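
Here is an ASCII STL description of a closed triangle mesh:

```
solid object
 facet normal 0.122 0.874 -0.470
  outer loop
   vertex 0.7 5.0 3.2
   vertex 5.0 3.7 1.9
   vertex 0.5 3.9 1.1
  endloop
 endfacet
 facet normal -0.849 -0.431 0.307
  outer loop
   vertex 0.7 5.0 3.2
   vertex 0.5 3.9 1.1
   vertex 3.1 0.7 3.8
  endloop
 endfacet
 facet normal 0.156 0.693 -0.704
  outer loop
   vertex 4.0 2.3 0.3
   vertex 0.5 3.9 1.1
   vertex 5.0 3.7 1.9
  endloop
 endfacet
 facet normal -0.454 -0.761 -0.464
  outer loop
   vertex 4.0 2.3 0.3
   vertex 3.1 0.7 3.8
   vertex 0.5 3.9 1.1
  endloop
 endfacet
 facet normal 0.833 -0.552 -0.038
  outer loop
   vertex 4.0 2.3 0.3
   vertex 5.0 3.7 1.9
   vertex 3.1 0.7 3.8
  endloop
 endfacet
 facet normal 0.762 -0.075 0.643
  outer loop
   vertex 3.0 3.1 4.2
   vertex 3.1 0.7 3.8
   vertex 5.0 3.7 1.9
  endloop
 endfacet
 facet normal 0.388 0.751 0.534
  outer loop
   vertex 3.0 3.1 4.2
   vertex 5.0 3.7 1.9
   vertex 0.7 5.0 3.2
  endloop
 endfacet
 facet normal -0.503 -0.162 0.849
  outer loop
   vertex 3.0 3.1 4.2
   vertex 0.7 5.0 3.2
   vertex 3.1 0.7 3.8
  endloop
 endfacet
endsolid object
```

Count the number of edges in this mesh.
12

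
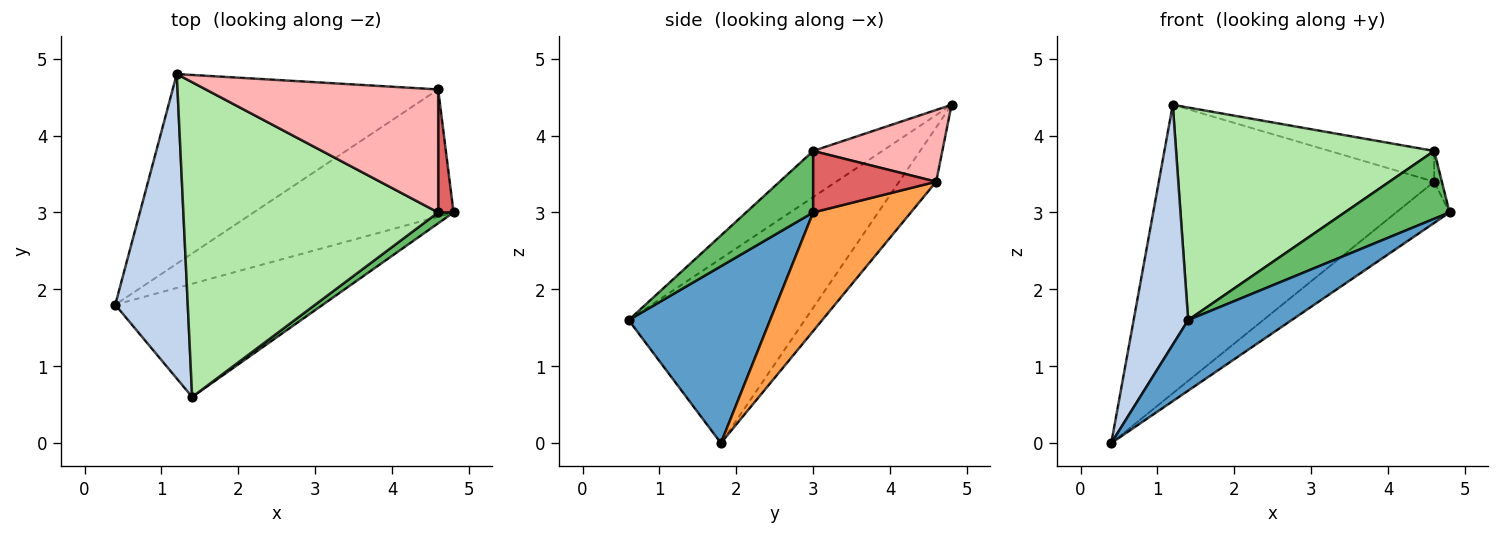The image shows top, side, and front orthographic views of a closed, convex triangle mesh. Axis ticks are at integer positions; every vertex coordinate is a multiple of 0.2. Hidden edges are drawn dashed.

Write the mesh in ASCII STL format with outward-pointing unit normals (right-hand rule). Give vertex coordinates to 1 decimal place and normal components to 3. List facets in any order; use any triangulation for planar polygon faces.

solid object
 facet normal 0.586 -0.429 -0.688
  outer loop
   vertex 1.4 0.6 1.6
   vertex 0.4 1.8 0.0
   vertex 4.8 3.0 3.0
  endloop
 endfacet
 facet normal -0.894 -0.277 0.351
  outer loop
   vertex 1.4 0.6 1.6
   vertex 1.2 4.8 4.4
   vertex 0.4 1.8 0.0
  endloop
 endfacet
 facet normal 0.492 0.269 -0.828
  outer loop
   vertex 4.6 4.6 3.4
   vertex 4.8 3.0 3.0
   vertex 0.4 1.8 0.0
  endloop
 endfacet
 facet normal -0.112 0.830 -0.546
  outer loop
   vertex 4.6 4.6 3.4
   vertex 0.4 1.8 0.0
   vertex 1.2 4.8 4.4
  endloop
 endfacet
 facet normal 0.534 -0.835 0.134
  outer loop
   vertex 4.6 3.0 3.8
   vertex 1.4 0.6 1.6
   vertex 4.8 3.0 3.0
  endloop
 endfacet
 facet normal -0.148 -0.553 0.820
  outer loop
   vertex 4.6 3.0 3.8
   vertex 1.2 4.8 4.4
   vertex 1.4 0.6 1.6
  endloop
 endfacet
 facet normal 0.968 0.061 0.242
  outer loop
   vertex 4.6 3.0 3.8
   vertex 4.8 3.0 3.0
   vertex 4.6 4.6 3.4
  endloop
 endfacet
 facet normal 0.287 0.232 0.929
  outer loop
   vertex 4.6 3.0 3.8
   vertex 4.6 4.6 3.4
   vertex 1.2 4.8 4.4
  endloop
 endfacet
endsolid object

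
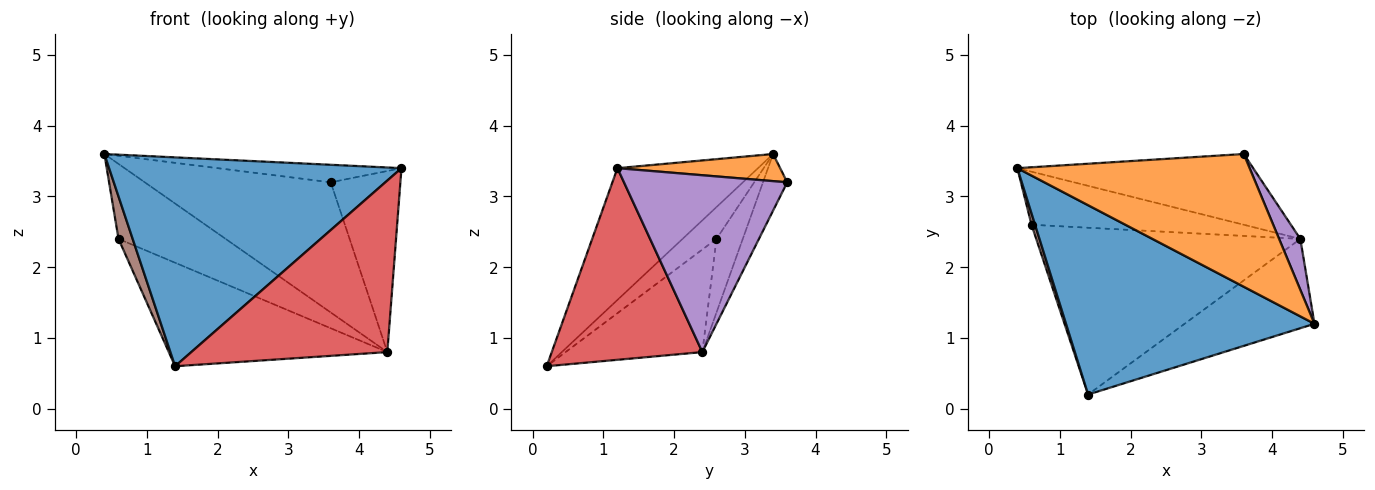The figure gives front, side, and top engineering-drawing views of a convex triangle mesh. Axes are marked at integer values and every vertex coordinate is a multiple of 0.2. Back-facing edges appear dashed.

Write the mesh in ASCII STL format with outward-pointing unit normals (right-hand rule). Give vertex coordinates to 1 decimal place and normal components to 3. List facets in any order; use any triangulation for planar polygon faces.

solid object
 facet normal -0.335 -0.698 0.633
  outer loop
   vertex 1.4 0.2 0.6
   vertex 4.6 1.2 3.4
   vertex 0.4 3.4 3.6
  endloop
 endfacet
 facet normal 0.115 0.130 0.985
  outer loop
   vertex 3.6 3.6 3.2
   vertex 0.4 3.4 3.6
   vertex 4.6 1.2 3.4
  endloop
 endfacet
 facet normal -0.114 0.873 -0.474
  outer loop
   vertex 4.4 2.4 0.8
   vertex 0.4 3.4 3.6
   vertex 3.6 3.6 3.2
  endloop
 endfacet
 facet normal 0.563 -0.733 -0.382
  outer loop
   vertex 4.4 2.4 0.8
   vertex 4.6 1.2 3.4
   vertex 1.4 0.2 0.6
  endloop
 endfacet
 facet normal 0.914 0.390 0.110
  outer loop
   vertex 4.4 2.4 0.8
   vertex 3.6 3.6 3.2
   vertex 4.6 1.2 3.4
  endloop
 endfacet
 facet normal -0.918 -0.383 0.102
  outer loop
   vertex 0.6 2.6 2.4
   vertex 1.4 0.2 0.6
   vertex 0.4 3.4 3.6
  endloop
 endfacet
 facet normal -0.196 0.800 -0.566
  outer loop
   vertex 0.6 2.6 2.4
   vertex 0.4 3.4 3.6
   vertex 4.4 2.4 0.8
  endloop
 endfacet
 facet normal -0.313 0.501 -0.807
  outer loop
   vertex 0.6 2.6 2.4
   vertex 4.4 2.4 0.8
   vertex 1.4 0.2 0.6
  endloop
 endfacet
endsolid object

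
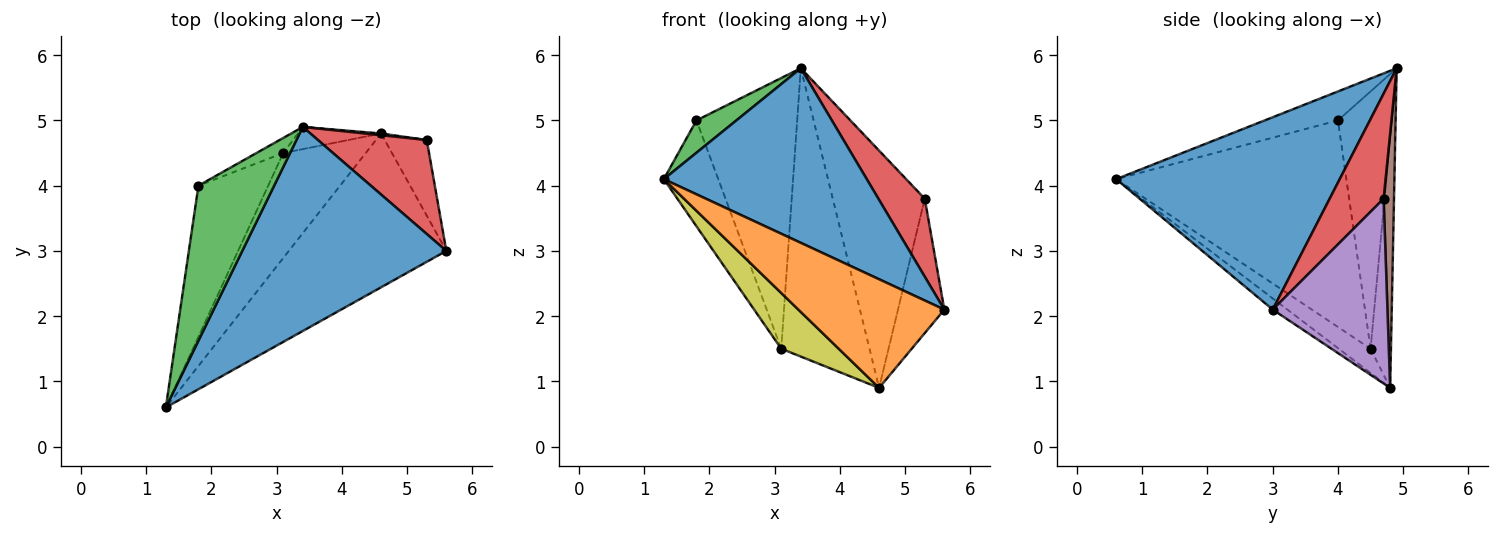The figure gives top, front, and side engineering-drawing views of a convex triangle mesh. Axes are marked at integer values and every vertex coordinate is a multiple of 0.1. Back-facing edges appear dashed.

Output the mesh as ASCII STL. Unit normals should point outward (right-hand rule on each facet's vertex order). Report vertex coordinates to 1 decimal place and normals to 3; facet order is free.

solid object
 facet normal 0.582 -0.529 0.618
  outer loop
   vertex 3.4 4.9 5.8
   vertex 1.3 0.6 4.1
   vertex 5.6 3.0 2.1
  endloop
 endfacet
 facet normal -0.058 -0.576 -0.816
  outer loop
   vertex 4.6 4.8 0.9
   vertex 5.6 3.0 2.1
   vertex 1.3 0.6 4.1
  endloop
 endfacet
 facet normal -0.351 -0.191 0.917
  outer loop
   vertex 1.8 4.0 5.0
   vertex 1.3 0.6 4.1
   vertex 3.4 4.9 5.8
  endloop
 endfacet
 facet normal 0.596 -0.513 0.618
  outer loop
   vertex 5.3 4.7 3.8
   vertex 3.4 4.9 5.8
   vertex 5.6 3.0 2.1
  endloop
 endfacet
 facet normal 0.907 0.366 -0.206
  outer loop
   vertex 5.3 4.7 3.8
   vertex 5.6 3.0 2.1
   vertex 4.6 4.8 0.9
  endloop
 endfacet
 facet normal 0.112 0.994 0.007
  outer loop
   vertex 5.3 4.7 3.8
   vertex 4.6 4.8 0.9
   vertex 3.4 4.9 5.8
  endloop
 endfacet
 facet normal -0.224 0.972 -0.075
  outer loop
   vertex 3.1 4.5 1.5
   vertex 3.4 4.9 5.8
   vertex 4.6 4.8 0.9
  endloop
 endfacet
 facet normal -0.471 0.881 -0.049
  outer loop
   vertex 3.1 4.5 1.5
   vertex 1.8 4.0 5.0
   vertex 3.4 4.9 5.8
  endloop
 endfacet
 facet normal -0.251 -0.454 -0.855
  outer loop
   vertex 3.1 4.5 1.5
   vertex 4.6 4.8 0.9
   vertex 1.3 0.6 4.1
  endloop
 endfacet
 facet normal -0.925 0.219 -0.312
  outer loop
   vertex 3.1 4.5 1.5
   vertex 1.3 0.6 4.1
   vertex 1.8 4.0 5.0
  endloop
 endfacet
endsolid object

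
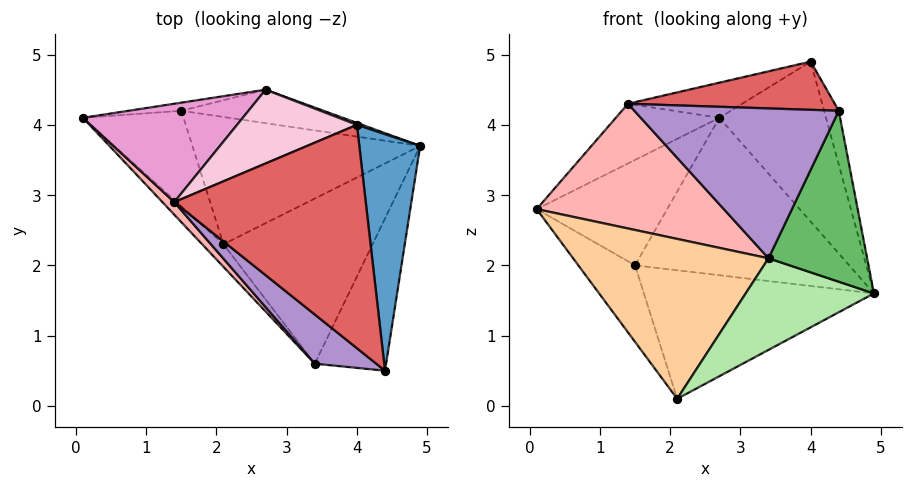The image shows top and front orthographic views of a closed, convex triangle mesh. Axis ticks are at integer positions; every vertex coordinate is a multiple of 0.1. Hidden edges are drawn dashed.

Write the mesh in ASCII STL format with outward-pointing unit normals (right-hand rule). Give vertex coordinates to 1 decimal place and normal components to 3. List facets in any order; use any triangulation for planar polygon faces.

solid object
 facet normal 0.964 0.059 0.258
  outer loop
   vertex 4.0 4.0 4.9
   vertex 4.4 0.5 4.2
   vertex 4.9 3.7 1.6
  endloop
 endfacet
 facet normal -0.440 0.561 -0.701
  outer loop
   vertex 1.5 4.2 2.0
   vertex 2.1 2.3 0.1
   vertex 0.1 4.1 2.8
  endloop
 endfacet
 facet normal 0.022 0.710 -0.704
  outer loop
   vertex 1.5 4.2 2.0
   vertex 4.9 3.7 1.6
   vertex 2.1 2.3 0.1
  endloop
 endfacet
 facet normal -0.734 -0.673 -0.095
  outer loop
   vertex 3.4 0.6 2.1
   vertex 0.1 4.1 2.8
   vertex 2.1 2.3 0.1
  endloop
 endfacet
 facet normal 0.797 -0.451 -0.401
  outer loop
   vertex 3.4 0.6 2.1
   vertex 4.9 3.7 1.6
   vertex 4.4 0.5 4.2
  endloop
 endfacet
 facet normal 0.579 -0.395 -0.713
  outer loop
   vertex 3.4 0.6 2.1
   vertex 2.1 2.3 0.1
   vertex 4.9 3.7 1.6
  endloop
 endfacet
 facet normal -0.135 -0.209 0.969
  outer loop
   vertex 1.4 2.9 4.3
   vertex 4.4 0.5 4.2
   vertex 4.0 4.0 4.9
  endloop
 endfacet
 facet normal -0.719 -0.692 0.070
  outer loop
   vertex 1.4 2.9 4.3
   vertex 0.1 4.1 2.8
   vertex 3.4 0.6 2.1
  endloop
 endfacet
 facet normal -0.600 -0.760 0.249
  outer loop
   vertex 1.4 2.9 4.3
   vertex 3.4 0.6 2.1
   vertex 4.4 0.5 4.2
  endloop
 endfacet
 facet normal 0.353 0.936 0.011
  outer loop
   vertex 2.7 4.5 4.1
   vertex 4.0 4.0 4.9
   vertex 4.9 3.7 1.6
  endloop
 endfacet
 facet normal 0.119 0.971 -0.206
  outer loop
   vertex 2.7 4.5 4.1
   vertex 4.9 3.7 1.6
   vertex 1.5 4.2 2.0
  endloop
 endfacet
 facet normal -0.114 0.991 -0.076
  outer loop
   vertex 2.7 4.5 4.1
   vertex 1.5 4.2 2.0
   vertex 0.1 4.1 2.8
  endloop
 endfacet
 facet normal -0.452 0.463 0.762
  outer loop
   vertex 2.7 4.5 4.1
   vertex 0.1 4.1 2.8
   vertex 1.4 2.9 4.3
  endloop
 endfacet
 facet normal -0.364 0.401 0.841
  outer loop
   vertex 2.7 4.5 4.1
   vertex 1.4 2.9 4.3
   vertex 4.0 4.0 4.9
  endloop
 endfacet
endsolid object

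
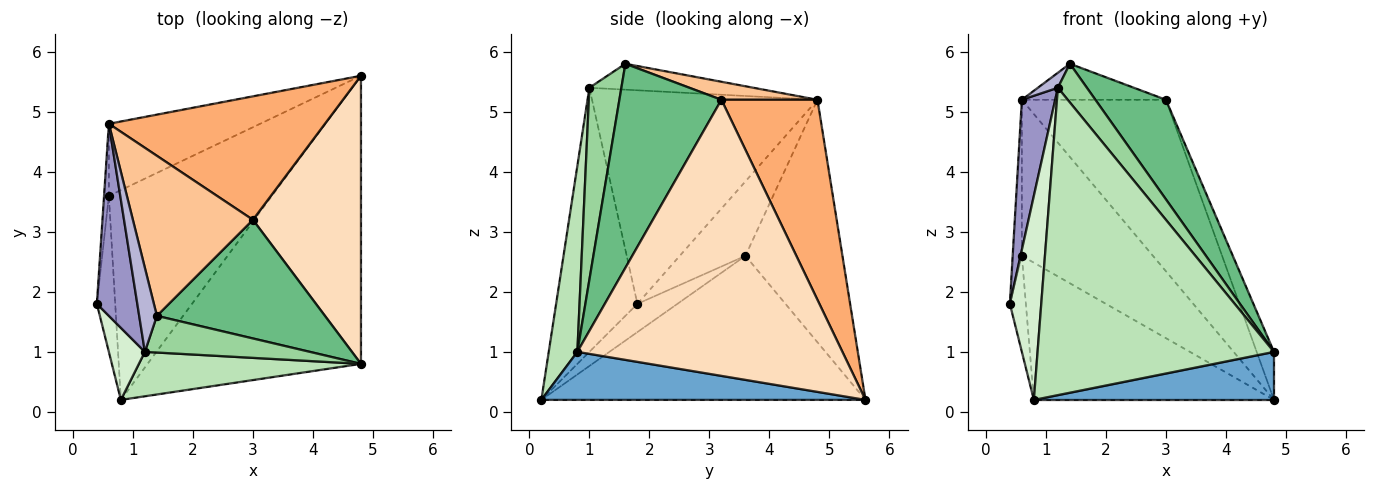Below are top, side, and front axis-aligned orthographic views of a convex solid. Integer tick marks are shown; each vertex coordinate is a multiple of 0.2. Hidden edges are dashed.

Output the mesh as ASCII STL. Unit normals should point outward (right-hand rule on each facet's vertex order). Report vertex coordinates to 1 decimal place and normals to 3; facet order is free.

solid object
 facet normal 0.217 -0.160 -0.963
  outer loop
   vertex 0.8 0.2 0.2
   vertex 4.8 5.6 0.2
   vertex 4.8 0.8 1.0
  endloop
 endfacet
 facet normal -0.988 0.138 -0.064
  outer loop
   vertex 0.6 3.6 2.6
   vertex 0.4 1.8 1.8
   vertex 0.6 4.8 5.2
  endloop
 endfacet
 facet normal -0.558 0.754 -0.348
  outer loop
   vertex 0.6 3.6 2.6
   vertex 0.6 4.8 5.2
   vertex 4.8 5.6 0.2
  endloop
 endfacet
 facet normal -0.795 0.318 -0.517
  outer loop
   vertex 0.6 3.6 2.6
   vertex 0.8 0.2 0.2
   vertex 0.4 1.8 1.8
  endloop
 endfacet
 facet normal -0.594 0.440 -0.673
  outer loop
   vertex 0.6 3.6 2.6
   vertex 4.8 5.6 0.2
   vertex 0.8 0.2 0.2
  endloop
 endfacet
 facet normal 0.476 0.714 0.514
  outer loop
   vertex 3.0 3.2 5.2
   vertex 4.8 5.6 0.2
   vertex 0.6 4.8 5.2
  endloop
 endfacet
 facet normal 0.145 0.217 0.965
  outer loop
   vertex 3.0 3.2 5.2
   vertex 0.6 4.8 5.2
   vertex 1.4 1.6 5.8
  endloop
 endfacet
 facet normal 0.930 0.061 0.364
  outer loop
   vertex 3.0 3.2 5.2
   vertex 4.8 0.8 1.0
   vertex 4.8 5.6 0.2
  endloop
 endfacet
 facet normal 0.681 -0.471 0.561
  outer loop
   vertex 3.0 3.2 5.2
   vertex 1.4 1.6 5.8
   vertex 4.8 0.8 1.0
  endloop
 endfacet
 facet normal 0.625 -0.566 0.537
  outer loop
   vertex 1.2 1.0 5.4
   vertex 4.8 0.8 1.0
   vertex 1.4 1.6 5.8
  endloop
 endfacet
 facet normal 0.119 -0.983 0.142
  outer loop
   vertex 1.2 1.0 5.4
   vertex 0.8 0.2 0.2
   vertex 4.8 0.8 1.0
  endloop
 endfacet
 facet normal -0.925 -0.358 0.126
  outer loop
   vertex 1.2 1.0 5.4
   vertex 0.4 1.8 1.8
   vertex 0.8 0.2 0.2
  endloop
 endfacet
 facet normal -0.972 -0.144 0.184
  outer loop
   vertex 1.2 1.0 5.4
   vertex 0.6 4.8 5.2
   vertex 0.4 1.8 1.8
  endloop
 endfacet
 facet normal -0.822 -0.100 0.561
  outer loop
   vertex 1.2 1.0 5.4
   vertex 1.4 1.6 5.8
   vertex 0.6 4.8 5.2
  endloop
 endfacet
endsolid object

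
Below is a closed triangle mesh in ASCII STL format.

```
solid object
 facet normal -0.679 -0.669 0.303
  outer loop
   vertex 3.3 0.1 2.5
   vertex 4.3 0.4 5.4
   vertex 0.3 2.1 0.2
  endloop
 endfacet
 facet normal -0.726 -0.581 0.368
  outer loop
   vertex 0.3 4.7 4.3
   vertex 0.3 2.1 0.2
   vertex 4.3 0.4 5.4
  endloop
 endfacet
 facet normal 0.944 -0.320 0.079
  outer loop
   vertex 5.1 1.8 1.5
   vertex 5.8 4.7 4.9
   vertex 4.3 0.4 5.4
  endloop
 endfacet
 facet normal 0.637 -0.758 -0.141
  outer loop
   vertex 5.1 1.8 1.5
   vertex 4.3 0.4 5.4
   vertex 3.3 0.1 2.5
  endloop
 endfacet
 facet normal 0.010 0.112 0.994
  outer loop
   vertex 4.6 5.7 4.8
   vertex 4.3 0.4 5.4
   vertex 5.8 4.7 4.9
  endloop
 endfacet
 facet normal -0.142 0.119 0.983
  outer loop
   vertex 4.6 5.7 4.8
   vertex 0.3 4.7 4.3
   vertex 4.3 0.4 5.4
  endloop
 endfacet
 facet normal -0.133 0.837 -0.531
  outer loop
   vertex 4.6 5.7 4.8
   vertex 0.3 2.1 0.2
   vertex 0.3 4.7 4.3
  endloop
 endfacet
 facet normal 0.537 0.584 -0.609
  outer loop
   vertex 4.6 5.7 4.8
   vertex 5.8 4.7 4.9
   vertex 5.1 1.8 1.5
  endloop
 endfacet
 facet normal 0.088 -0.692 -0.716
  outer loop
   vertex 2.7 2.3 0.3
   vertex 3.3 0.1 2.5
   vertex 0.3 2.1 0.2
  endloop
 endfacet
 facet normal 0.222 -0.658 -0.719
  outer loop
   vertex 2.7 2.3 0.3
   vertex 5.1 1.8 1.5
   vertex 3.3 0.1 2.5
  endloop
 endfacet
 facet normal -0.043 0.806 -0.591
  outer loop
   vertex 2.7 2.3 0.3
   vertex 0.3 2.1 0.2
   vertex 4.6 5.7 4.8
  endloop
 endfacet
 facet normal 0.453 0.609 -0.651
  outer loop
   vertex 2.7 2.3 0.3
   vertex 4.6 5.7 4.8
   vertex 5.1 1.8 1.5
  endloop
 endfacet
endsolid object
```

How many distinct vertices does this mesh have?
8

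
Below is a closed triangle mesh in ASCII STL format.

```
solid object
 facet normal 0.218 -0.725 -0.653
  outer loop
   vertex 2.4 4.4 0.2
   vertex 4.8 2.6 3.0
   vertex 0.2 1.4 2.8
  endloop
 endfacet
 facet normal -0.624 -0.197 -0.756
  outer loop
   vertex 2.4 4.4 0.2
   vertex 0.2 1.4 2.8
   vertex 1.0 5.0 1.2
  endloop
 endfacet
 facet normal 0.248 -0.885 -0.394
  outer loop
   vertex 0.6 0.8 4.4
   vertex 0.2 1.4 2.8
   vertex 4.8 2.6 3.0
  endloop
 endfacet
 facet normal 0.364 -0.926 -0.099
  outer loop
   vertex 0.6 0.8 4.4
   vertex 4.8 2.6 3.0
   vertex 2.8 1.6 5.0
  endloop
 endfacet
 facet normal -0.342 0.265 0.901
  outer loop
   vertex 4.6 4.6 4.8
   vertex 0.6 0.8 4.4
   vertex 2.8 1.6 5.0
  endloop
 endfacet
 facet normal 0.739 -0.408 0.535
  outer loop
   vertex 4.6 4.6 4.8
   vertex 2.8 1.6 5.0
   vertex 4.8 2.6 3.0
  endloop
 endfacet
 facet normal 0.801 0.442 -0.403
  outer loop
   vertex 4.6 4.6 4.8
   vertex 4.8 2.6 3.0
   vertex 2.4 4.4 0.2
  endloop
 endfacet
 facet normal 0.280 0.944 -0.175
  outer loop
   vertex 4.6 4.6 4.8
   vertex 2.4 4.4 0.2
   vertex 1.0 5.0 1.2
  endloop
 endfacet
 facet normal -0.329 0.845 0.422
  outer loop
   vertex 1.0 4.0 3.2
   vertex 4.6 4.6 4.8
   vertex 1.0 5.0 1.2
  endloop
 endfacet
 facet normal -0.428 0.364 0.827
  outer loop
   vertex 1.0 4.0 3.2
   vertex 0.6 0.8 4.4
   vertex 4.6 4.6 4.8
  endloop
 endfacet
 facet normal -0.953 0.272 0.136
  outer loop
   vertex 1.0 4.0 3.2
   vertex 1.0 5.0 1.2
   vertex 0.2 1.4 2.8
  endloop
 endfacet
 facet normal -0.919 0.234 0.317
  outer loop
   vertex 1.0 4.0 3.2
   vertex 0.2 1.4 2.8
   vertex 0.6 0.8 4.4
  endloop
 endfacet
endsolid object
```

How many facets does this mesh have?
12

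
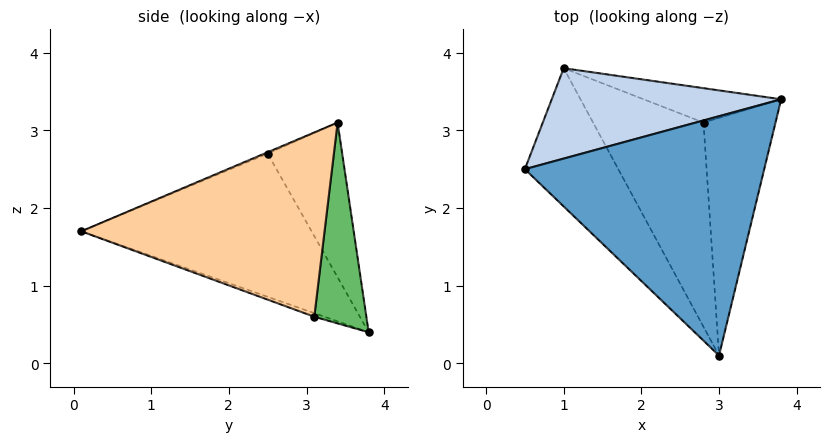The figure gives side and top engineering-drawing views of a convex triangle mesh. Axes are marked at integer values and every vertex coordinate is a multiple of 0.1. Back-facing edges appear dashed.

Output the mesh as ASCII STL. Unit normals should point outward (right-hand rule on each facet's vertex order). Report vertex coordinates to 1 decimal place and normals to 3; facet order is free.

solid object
 facet normal -0.005 -0.389 0.921
  outer loop
   vertex 3.0 0.1 1.7
   vertex 3.8 3.4 3.1
   vertex 0.5 2.5 2.7
  endloop
 endfacet
 facet normal -0.286 0.860 0.424
  outer loop
   vertex 1.0 3.8 0.4
   vertex 0.5 2.5 2.7
   vertex 3.8 3.4 3.1
  endloop
 endfacet
 facet normal -0.704 -0.542 -0.459
  outer loop
   vertex 1.0 3.8 0.4
   vertex 3.0 0.1 1.7
   vertex 0.5 2.5 2.7
  endloop
 endfacet
 facet normal 0.929 -0.071 -0.363
  outer loop
   vertex 2.8 3.1 0.6
   vertex 3.8 3.4 3.1
   vertex 3.0 0.1 1.7
  endloop
 endfacet
 facet normal 0.375 0.891 -0.257
  outer loop
   vertex 2.8 3.1 0.6
   vertex 1.0 3.8 0.4
   vertex 3.8 3.4 3.1
  endloop
 endfacet
 facet normal -0.030 -0.346 -0.938
  outer loop
   vertex 2.8 3.1 0.6
   vertex 3.0 0.1 1.7
   vertex 1.0 3.8 0.4
  endloop
 endfacet
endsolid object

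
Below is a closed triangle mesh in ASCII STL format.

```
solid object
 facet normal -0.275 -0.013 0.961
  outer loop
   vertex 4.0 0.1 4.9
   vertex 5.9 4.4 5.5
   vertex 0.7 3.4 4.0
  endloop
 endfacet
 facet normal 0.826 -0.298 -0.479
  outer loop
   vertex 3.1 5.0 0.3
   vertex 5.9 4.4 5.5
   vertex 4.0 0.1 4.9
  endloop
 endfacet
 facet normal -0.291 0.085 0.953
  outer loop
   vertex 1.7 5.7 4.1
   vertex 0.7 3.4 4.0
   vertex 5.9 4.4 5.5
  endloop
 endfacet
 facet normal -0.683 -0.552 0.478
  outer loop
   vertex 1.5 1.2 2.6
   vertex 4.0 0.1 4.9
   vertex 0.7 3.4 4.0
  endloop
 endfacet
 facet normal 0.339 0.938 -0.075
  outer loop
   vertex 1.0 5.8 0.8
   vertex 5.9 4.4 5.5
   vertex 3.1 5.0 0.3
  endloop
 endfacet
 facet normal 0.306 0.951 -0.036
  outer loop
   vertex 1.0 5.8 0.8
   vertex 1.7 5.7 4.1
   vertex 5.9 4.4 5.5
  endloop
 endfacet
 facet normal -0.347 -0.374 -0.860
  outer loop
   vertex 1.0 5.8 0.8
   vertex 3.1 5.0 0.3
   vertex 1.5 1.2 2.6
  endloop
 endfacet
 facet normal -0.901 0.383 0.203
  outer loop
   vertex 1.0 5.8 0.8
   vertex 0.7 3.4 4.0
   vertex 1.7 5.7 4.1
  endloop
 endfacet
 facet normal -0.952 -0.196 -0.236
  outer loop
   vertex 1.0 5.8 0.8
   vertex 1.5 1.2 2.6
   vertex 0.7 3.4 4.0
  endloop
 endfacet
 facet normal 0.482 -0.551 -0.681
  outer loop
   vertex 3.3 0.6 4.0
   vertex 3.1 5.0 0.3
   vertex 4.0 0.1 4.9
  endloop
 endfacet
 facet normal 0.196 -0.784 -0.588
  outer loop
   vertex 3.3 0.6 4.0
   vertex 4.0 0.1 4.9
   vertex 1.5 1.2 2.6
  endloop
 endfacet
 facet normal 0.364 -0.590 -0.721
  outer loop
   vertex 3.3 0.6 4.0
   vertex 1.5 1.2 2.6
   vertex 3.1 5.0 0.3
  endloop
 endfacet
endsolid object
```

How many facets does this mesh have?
12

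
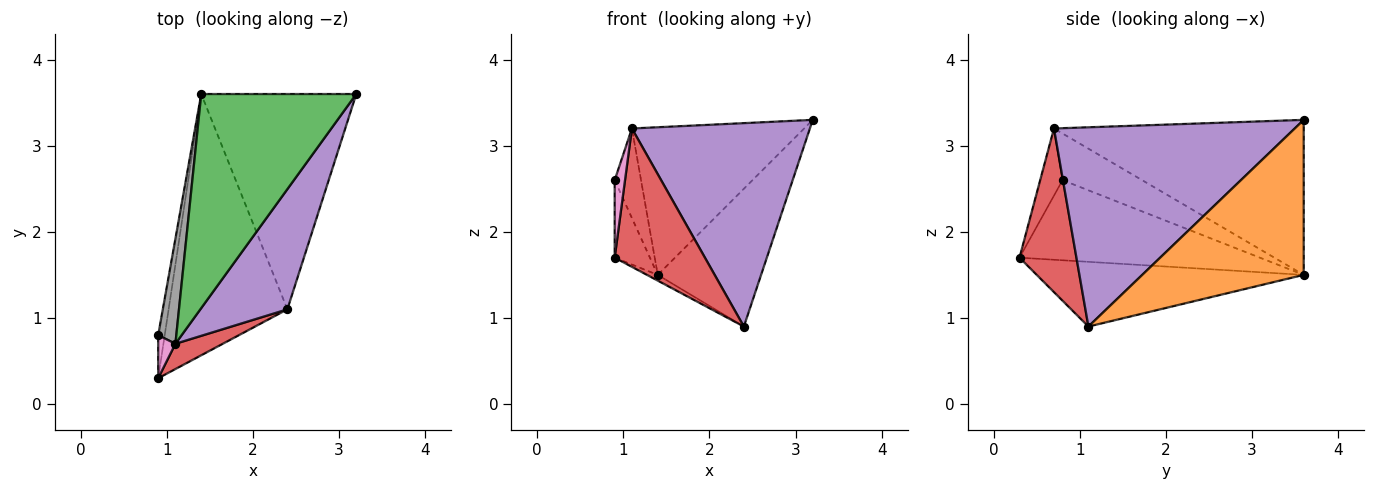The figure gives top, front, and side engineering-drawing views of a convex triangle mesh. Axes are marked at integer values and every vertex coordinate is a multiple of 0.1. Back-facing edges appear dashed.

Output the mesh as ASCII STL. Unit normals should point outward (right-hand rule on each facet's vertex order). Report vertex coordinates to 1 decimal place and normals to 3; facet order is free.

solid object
 facet normal -0.478 0.019 -0.878
  outer loop
   vertex 2.4 1.1 0.9
   vertex 0.9 0.3 1.7
   vertex 1.4 3.6 1.5
  endloop
 endfacet
 facet normal 0.644 0.412 -0.644
  outer loop
   vertex 2.4 1.1 0.9
   vertex 1.4 3.6 1.5
   vertex 3.2 3.6 3.3
  endloop
 endfacet
 facet normal -0.636 0.438 0.636
  outer loop
   vertex 1.1 0.7 3.2
   vertex 3.2 3.6 3.3
   vertex 1.4 3.6 1.5
  endloop
 endfacet
 facet normal 0.527 -0.836 0.153
  outer loop
   vertex 1.1 0.7 3.2
   vertex 0.9 0.3 1.7
   vertex 2.4 1.1 0.9
  endloop
 endfacet
 facet normal 0.759 -0.561 0.331
  outer loop
   vertex 1.1 0.7 3.2
   vertex 2.4 1.1 0.9
   vertex 3.2 3.6 3.3
  endloop
 endfacet
 facet normal -0.986 0.145 -0.080
  outer loop
   vertex 0.9 0.8 2.6
   vertex 1.4 3.6 1.5
   vertex 0.9 0.3 1.7
  endloop
 endfacet
 facet normal -0.884 -0.408 0.227
  outer loop
   vertex 0.9 0.8 2.6
   vertex 0.9 0.3 1.7
   vertex 1.1 0.7 3.2
  endloop
 endfacet
 facet normal -0.891 0.295 0.346
  outer loop
   vertex 0.9 0.8 2.6
   vertex 1.1 0.7 3.2
   vertex 1.4 3.6 1.5
  endloop
 endfacet
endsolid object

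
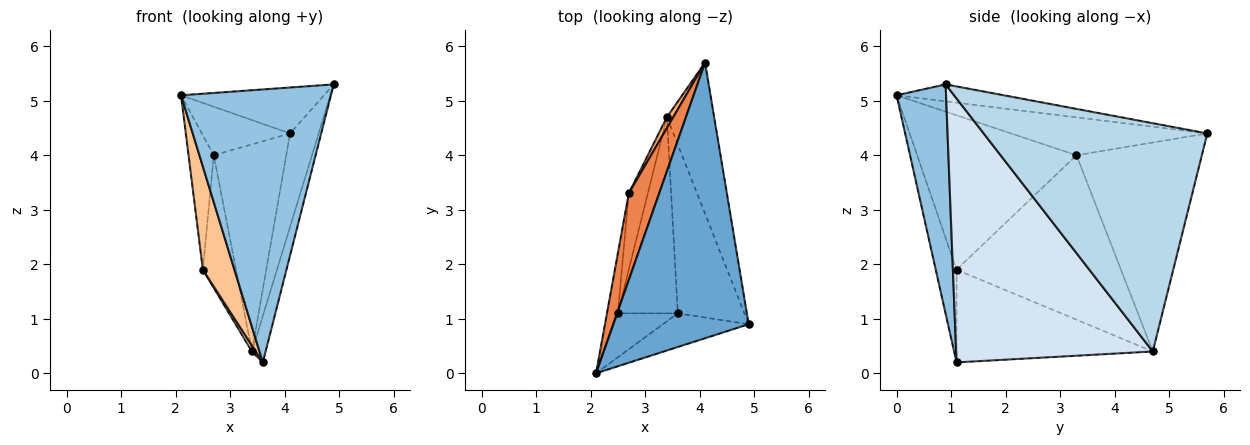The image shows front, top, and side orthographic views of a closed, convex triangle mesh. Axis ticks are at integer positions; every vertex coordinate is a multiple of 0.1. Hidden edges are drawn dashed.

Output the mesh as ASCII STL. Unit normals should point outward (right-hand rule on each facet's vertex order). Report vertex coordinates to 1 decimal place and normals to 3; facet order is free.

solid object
 facet normal -0.122 0.163 0.979
  outer loop
   vertex 4.1 5.7 4.4
   vertex 2.1 0.0 5.1
   vertex 4.9 0.9 5.3
  endloop
 endfacet
 facet normal 0.311 -0.943 -0.116
  outer loop
   vertex 3.6 1.1 0.2
   vertex 4.9 0.9 5.3
   vertex 2.1 0.0 5.1
  endloop
 endfacet
 facet normal 0.972 0.124 -0.201
  outer loop
   vertex 3.4 4.7 0.4
   vertex 4.1 5.7 4.4
   vertex 4.9 0.9 5.3
  endloop
 endfacet
 facet normal 0.967 0.067 -0.244
  outer loop
   vertex 3.4 4.7 0.4
   vertex 4.9 0.9 5.3
   vertex 3.6 1.1 0.2
  endloop
 endfacet
 facet normal -0.736 0.331 0.591
  outer loop
   vertex 2.7 3.3 4.0
   vertex 2.1 0.0 5.1
   vertex 4.1 5.7 4.4
  endloop
 endfacet
 facet normal -0.865 0.500 0.026
  outer loop
   vertex 2.7 3.3 4.0
   vertex 4.1 5.7 4.4
   vertex 3.4 4.7 0.4
  endloop
 endfacet
 facet normal -0.518 -0.787 -0.335
  outer loop
   vertex 2.5 1.1 1.9
   vertex 3.6 1.1 0.2
   vertex 2.1 0.0 5.1
  endloop
 endfacet
 facet normal -0.839 -0.016 -0.543
  outer loop
   vertex 2.5 1.1 1.9
   vertex 3.4 4.7 0.4
   vertex 3.6 1.1 0.2
  endloop
 endfacet
 facet normal -0.985 0.156 -0.070
  outer loop
   vertex 2.5 1.1 1.9
   vertex 2.1 0.0 5.1
   vertex 2.7 3.3 4.0
  endloop
 endfacet
 facet normal -0.974 0.196 -0.113
  outer loop
   vertex 2.5 1.1 1.9
   vertex 2.7 3.3 4.0
   vertex 3.4 4.7 0.4
  endloop
 endfacet
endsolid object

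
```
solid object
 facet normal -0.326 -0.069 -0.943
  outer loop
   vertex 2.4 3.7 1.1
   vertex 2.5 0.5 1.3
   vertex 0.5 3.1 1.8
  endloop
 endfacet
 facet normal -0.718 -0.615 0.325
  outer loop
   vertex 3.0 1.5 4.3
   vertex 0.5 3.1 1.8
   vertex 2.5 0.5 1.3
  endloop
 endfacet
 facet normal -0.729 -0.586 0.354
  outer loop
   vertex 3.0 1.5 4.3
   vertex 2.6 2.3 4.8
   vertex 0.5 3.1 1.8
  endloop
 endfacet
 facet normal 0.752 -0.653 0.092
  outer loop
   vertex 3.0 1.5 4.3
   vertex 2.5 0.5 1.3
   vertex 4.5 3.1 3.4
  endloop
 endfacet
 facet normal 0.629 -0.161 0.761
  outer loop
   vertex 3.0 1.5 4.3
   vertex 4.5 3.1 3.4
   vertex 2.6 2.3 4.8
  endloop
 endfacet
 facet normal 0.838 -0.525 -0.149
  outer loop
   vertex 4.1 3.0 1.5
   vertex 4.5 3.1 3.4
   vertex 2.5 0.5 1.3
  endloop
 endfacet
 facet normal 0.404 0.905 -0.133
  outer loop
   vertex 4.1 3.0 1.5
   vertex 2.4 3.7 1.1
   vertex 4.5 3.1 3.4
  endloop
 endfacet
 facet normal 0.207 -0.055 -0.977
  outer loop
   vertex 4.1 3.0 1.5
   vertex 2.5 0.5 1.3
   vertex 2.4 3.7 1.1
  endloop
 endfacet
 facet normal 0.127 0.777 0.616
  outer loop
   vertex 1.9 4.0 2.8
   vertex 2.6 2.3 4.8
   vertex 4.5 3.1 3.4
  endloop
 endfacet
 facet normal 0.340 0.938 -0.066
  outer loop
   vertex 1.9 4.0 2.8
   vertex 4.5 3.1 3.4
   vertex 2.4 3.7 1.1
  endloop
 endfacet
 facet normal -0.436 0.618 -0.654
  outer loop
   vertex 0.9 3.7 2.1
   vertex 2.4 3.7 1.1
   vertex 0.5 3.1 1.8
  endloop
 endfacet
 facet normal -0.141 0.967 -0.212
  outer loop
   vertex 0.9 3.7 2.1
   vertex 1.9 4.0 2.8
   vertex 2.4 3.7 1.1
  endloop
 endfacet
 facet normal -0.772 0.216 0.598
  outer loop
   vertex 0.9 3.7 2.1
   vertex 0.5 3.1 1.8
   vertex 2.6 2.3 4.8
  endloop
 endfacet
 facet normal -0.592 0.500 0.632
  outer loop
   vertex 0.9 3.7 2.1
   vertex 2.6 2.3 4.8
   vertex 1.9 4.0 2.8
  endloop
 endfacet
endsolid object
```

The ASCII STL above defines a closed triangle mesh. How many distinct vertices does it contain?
9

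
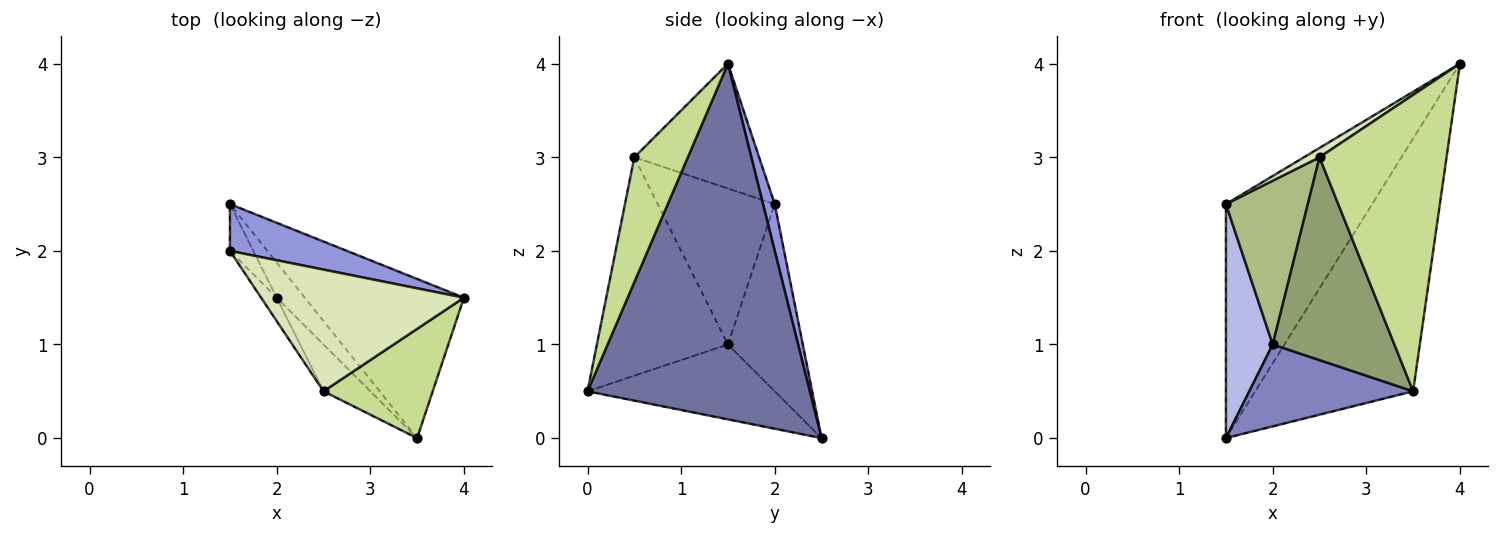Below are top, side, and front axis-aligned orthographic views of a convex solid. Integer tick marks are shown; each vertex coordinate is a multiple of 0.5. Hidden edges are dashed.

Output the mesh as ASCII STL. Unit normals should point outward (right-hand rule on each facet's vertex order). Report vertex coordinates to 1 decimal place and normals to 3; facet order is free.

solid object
 facet normal 0.766 0.544 -0.343
  outer loop
   vertex 3.5 0.0 0.5
   vertex 1.5 2.5 0.0
   vertex 4.0 1.5 4.0
  endloop
 endfacet
 facet normal -0.724 -0.634 -0.272
  outer loop
   vertex 2.0 1.5 1.0
   vertex 1.5 2.5 0.0
   vertex 3.5 0.0 0.5
  endloop
 endfacet
 facet normal 0.078 0.978 0.196
  outer loop
   vertex 1.5 2.0 2.5
   vertex 4.0 1.5 4.0
   vertex 1.5 2.5 0.0
  endloop
 endfacet
 facet normal -0.843 -0.527 -0.105
  outer loop
   vertex 1.5 2.0 2.5
   vertex 1.5 2.5 0.0
   vertex 2.0 1.5 1.0
  endloop
 endfacet
 facet normal -0.724 -0.672 -0.155
  outer loop
   vertex 2.5 0.5 3.0
   vertex 2.0 1.5 1.0
   vertex 3.5 0.0 0.5
  endloop
 endfacet
 facet normal -0.816 -0.572 -0.082
  outer loop
   vertex 2.5 0.5 3.0
   vertex 1.5 2.0 2.5
   vertex 2.0 1.5 1.0
  endloop
 endfacet
 facet normal 0.367 -0.873 0.322
  outer loop
   vertex 2.5 0.5 3.0
   vertex 3.5 0.0 0.5
   vertex 4.0 1.5 4.0
  endloop
 endfacet
 facet normal -0.523 -0.065 0.850
  outer loop
   vertex 2.5 0.5 3.0
   vertex 4.0 1.5 4.0
   vertex 1.5 2.0 2.5
  endloop
 endfacet
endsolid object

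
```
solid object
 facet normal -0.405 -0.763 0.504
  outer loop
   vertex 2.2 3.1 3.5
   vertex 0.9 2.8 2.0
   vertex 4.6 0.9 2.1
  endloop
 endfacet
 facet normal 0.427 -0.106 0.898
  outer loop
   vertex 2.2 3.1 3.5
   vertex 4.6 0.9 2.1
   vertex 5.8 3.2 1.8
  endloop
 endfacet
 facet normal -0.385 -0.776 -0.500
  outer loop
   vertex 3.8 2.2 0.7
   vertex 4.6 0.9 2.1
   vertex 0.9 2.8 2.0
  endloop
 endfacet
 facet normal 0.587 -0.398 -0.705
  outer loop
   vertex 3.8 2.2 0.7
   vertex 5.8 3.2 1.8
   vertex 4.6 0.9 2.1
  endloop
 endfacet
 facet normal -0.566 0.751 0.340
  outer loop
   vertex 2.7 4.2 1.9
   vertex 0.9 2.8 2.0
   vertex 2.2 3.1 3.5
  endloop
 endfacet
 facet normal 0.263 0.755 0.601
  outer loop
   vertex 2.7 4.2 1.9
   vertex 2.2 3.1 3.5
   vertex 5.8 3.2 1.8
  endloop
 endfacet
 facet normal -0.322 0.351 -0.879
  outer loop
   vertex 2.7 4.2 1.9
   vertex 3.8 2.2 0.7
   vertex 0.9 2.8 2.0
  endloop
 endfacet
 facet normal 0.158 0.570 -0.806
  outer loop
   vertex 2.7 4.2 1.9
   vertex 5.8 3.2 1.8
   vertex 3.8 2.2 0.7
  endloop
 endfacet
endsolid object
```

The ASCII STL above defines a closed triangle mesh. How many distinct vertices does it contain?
6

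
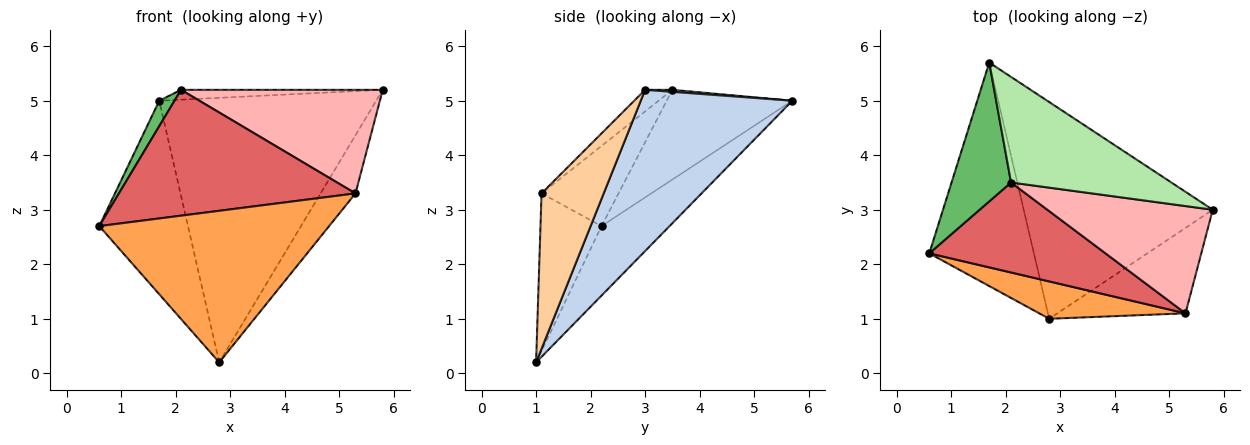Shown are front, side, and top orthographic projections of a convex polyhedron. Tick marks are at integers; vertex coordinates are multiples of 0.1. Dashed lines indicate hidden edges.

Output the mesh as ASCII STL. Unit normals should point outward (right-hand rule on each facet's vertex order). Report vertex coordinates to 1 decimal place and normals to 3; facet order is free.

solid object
 facet normal -0.449 0.585 -0.676
  outer loop
   vertex 2.8 1.0 0.2
   vertex 0.6 2.2 2.7
   vertex 1.7 5.7 5.0
  endloop
 endfacet
 facet normal 0.475 0.681 -0.557
  outer loop
   vertex 2.8 1.0 0.2
   vertex 1.7 5.7 5.0
   vertex 5.8 3.0 5.2
  endloop
 endfacet
 facet normal -0.250 -0.940 0.232
  outer loop
   vertex 5.3 1.1 3.3
   vertex 0.6 2.2 2.7
   vertex 2.8 1.0 0.2
  endloop
 endfacet
 facet normal 0.708 0.397 -0.584
  outer loop
   vertex 5.3 1.1 3.3
   vertex 2.8 1.0 0.2
   vertex 5.8 3.0 5.2
  endloop
 endfacet
 facet normal -0.829 -0.101 0.550
  outer loop
   vertex 2.1 3.5 5.2
   vertex 1.7 5.7 5.0
   vertex 0.6 2.2 2.7
  endloop
 endfacet
 facet normal 0.013 0.093 0.996
  outer loop
   vertex 2.1 3.5 5.2
   vertex 5.8 3.0 5.2
   vertex 1.7 5.7 5.0
  endloop
 endfacet
 facet normal -0.256 -0.786 0.562
  outer loop
   vertex 2.1 3.5 5.2
   vertex 0.6 2.2 2.7
   vertex 5.3 1.1 3.3
  endloop
 endfacet
 facet normal -0.093 -0.692 0.716
  outer loop
   vertex 2.1 3.5 5.2
   vertex 5.3 1.1 3.3
   vertex 5.8 3.0 5.2
  endloop
 endfacet
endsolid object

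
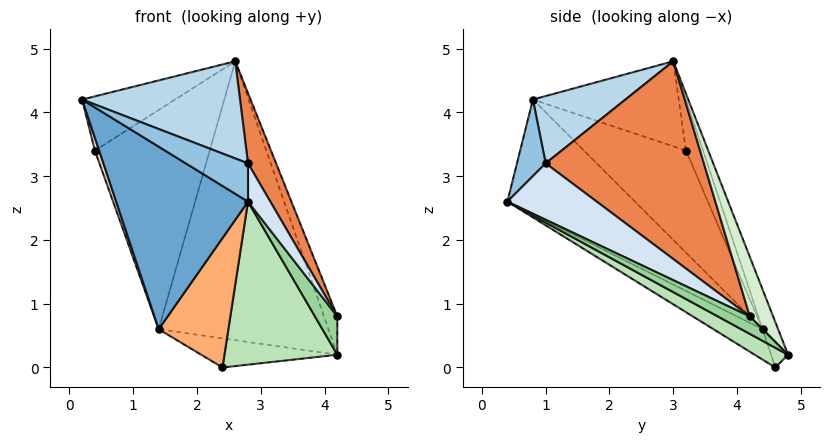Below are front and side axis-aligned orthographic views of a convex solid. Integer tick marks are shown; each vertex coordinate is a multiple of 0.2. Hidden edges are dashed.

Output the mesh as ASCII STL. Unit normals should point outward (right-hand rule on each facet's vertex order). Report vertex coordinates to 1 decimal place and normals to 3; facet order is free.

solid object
 facet normal -0.504 -0.521 -0.689
  outer loop
   vertex 1.4 4.4 0.6
   vertex 2.8 0.4 2.6
   vertex 0.2 0.8 4.2
  endloop
 endfacet
 facet normal 0.310 -0.672 0.672
  outer loop
   vertex 2.8 1.0 3.2
   vertex 0.2 0.8 4.2
   vertex 2.8 0.4 2.6
  endloop
 endfacet
 facet normal 0.333 -0.568 0.752
  outer loop
   vertex 2.8 1.0 3.2
   vertex 2.6 3.0 4.8
   vertex 0.2 0.8 4.2
  endloop
 endfacet
 facet normal 0.943 -0.236 0.236
  outer loop
   vertex 2.8 1.0 3.2
   vertex 2.8 0.4 2.6
   vertex 4.2 4.2 0.8
  endloop
 endfacet
 facet normal 0.932 -0.165 0.323
  outer loop
   vertex 2.8 1.0 3.2
   vertex 4.2 4.2 0.8
   vertex 2.6 3.0 4.8
  endloop
 endfacet
 facet normal -0.363 -0.515 -0.776
  outer loop
   vertex 2.4 4.6 0.0
   vertex 2.8 0.4 2.6
   vertex 1.4 4.4 0.6
  endloop
 endfacet
 facet normal -0.490 0.312 0.814
  outer loop
   vertex 0.4 3.2 3.4
   vertex 0.2 0.8 4.2
   vertex 2.6 3.0 4.8
  endloop
 endfacet
 facet normal -0.936 -0.039 -0.351
  outer loop
   vertex 0.4 3.2 3.4
   vertex 1.4 4.4 0.6
   vertex 0.2 0.8 4.2
  endloop
 endfacet
 facet normal -0.137 0.927 0.348
  outer loop
   vertex 0.4 3.2 3.4
   vertex 2.6 3.0 4.8
   vertex 1.4 4.4 0.6
  endloop
 endfacet
 facet normal 0.711 -0.497 -0.497
  outer loop
   vertex 4.2 4.8 0.2
   vertex 4.2 4.2 0.8
   vertex 2.8 0.4 2.6
  endloop
 endfacet
 facet normal 0.151 -0.510 -0.847
  outer loop
   vertex 4.2 4.8 0.2
   vertex 2.8 0.4 2.6
   vertex 2.4 4.6 0.0
  endloop
 endfacet
 facet normal 0.778 0.444 0.444
  outer loop
   vertex 4.2 4.8 0.2
   vertex 2.6 3.0 4.8
   vertex 4.2 4.2 0.8
  endloop
 endfacet
 facet normal -0.086 0.938 0.337
  outer loop
   vertex 4.2 4.8 0.2
   vertex 1.4 4.4 0.6
   vertex 2.6 3.0 4.8
  endloop
 endfacet
 facet normal -0.123 0.985 0.123
  outer loop
   vertex 4.2 4.8 0.2
   vertex 2.4 4.6 0.0
   vertex 1.4 4.4 0.6
  endloop
 endfacet
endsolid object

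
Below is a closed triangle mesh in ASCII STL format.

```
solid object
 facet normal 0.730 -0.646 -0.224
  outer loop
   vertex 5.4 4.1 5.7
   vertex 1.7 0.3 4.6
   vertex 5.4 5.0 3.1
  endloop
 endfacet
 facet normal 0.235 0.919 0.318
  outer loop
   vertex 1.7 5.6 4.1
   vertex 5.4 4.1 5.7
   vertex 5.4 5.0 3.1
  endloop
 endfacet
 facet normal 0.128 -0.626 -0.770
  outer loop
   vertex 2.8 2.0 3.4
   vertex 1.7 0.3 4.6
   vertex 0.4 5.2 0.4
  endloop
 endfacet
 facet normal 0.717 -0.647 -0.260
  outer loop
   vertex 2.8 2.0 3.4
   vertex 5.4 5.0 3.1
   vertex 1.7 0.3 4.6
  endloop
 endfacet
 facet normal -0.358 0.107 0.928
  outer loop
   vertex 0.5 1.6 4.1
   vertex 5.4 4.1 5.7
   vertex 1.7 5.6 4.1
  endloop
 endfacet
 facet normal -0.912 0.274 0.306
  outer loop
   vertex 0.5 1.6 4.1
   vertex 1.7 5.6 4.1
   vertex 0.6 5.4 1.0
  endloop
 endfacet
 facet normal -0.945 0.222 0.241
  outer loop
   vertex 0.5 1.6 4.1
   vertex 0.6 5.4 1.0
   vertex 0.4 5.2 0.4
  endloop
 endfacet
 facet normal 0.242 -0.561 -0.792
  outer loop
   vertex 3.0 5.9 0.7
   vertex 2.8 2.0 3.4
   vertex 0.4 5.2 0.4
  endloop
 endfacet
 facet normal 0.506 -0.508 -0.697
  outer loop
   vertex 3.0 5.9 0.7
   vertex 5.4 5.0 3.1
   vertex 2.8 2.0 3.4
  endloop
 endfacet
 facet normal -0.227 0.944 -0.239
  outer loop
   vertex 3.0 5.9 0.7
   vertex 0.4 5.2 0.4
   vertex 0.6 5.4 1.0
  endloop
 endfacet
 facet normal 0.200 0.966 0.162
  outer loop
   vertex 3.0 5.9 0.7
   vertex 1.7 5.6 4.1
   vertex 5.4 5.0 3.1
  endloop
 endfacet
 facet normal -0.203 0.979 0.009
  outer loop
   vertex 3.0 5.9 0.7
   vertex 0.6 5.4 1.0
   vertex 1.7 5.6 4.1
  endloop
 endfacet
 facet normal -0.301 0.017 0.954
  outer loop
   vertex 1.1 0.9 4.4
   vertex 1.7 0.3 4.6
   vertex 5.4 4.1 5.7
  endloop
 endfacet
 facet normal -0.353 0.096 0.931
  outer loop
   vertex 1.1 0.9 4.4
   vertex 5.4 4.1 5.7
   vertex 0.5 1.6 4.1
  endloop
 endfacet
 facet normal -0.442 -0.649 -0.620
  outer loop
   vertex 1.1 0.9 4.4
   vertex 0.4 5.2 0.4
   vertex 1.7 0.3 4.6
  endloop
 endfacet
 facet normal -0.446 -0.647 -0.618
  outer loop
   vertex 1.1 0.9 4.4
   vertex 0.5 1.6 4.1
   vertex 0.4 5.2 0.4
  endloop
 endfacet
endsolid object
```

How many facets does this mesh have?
16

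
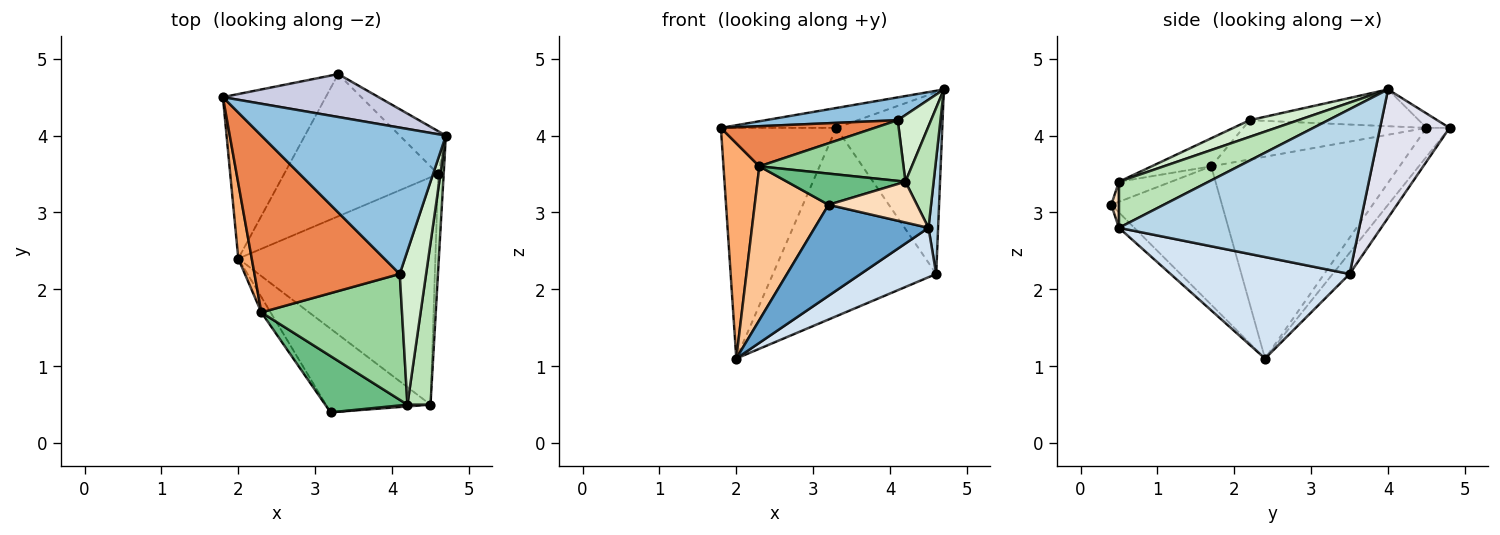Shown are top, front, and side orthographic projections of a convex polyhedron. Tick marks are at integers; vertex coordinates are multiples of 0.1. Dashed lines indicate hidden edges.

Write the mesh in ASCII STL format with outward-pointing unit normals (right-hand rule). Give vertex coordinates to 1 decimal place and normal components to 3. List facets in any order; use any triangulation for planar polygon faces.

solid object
 facet normal -0.099 -0.733 -0.673
  outer loop
   vertex 4.5 0.5 2.8
   vertex 3.2 0.4 3.1
   vertex 2.0 2.4 1.1
  endloop
 endfacet
 facet normal -0.193 -0.151 0.969
  outer loop
   vertex 4.1 2.2 4.2
   vertex 4.7 4.0 4.6
   vertex 1.8 4.5 4.1
  endloop
 endfacet
 facet normal 0.999 -0.040 -0.033
  outer loop
   vertex 4.6 3.5 2.2
   vertex 4.7 4.0 4.6
   vertex 4.5 0.5 2.8
  endloop
 endfacet
 facet normal 0.450 -0.190 -0.873
  outer loop
   vertex 4.6 3.5 2.2
   vertex 4.5 0.5 2.8
   vertex 2.0 2.4 1.1
  endloop
 endfacet
 facet normal -0.255 -0.214 0.943
  outer loop
   vertex 2.3 1.7 3.6
   vertex 4.1 2.2 4.2
   vertex 1.8 4.5 4.1
  endloop
 endfacet
 facet normal -0.980 -0.187 0.065
  outer loop
   vertex 2.3 1.7 3.6
   vertex 1.8 4.5 4.1
   vertex 2.0 2.4 1.1
  endloop
 endfacet
 facet normal -0.831 -0.554 -0.055
  outer loop
   vertex 2.3 1.7 3.6
   vertex 2.0 2.4 1.1
   vertex 3.2 0.4 3.1
  endloop
 endfacet
 facet normal 0.087 -0.995 0.043
  outer loop
   vertex 4.2 0.5 3.4
   vertex 3.2 0.4 3.1
   vertex 4.5 0.5 2.8
  endloop
 endfacet
 facet normal -0.209 -0.474 0.855
  outer loop
   vertex 4.2 0.5 3.4
   vertex 2.3 1.7 3.6
   vertex 3.2 0.4 3.1
  endloop
 endfacet
 facet normal -0.177 -0.428 0.887
  outer loop
   vertex 4.2 0.5 3.4
   vertex 4.1 2.2 4.2
   vertex 2.3 1.7 3.6
  endloop
 endfacet
 facet normal 0.861 -0.271 0.431
  outer loop
   vertex 4.2 0.5 3.4
   vertex 4.5 0.5 2.8
   vertex 4.7 4.0 4.6
  endloop
 endfacet
 facet normal 0.502 -0.344 0.793
  outer loop
   vertex 4.2 0.5 3.4
   vertex 4.7 4.0 4.6
   vertex 4.1 2.2 4.2
  endloop
 endfacet
 facet normal -0.161 0.804 -0.573
  outer loop
   vertex 3.3 4.8 4.1
   vertex 2.0 2.4 1.1
   vertex 1.8 4.5 4.1
  endloop
 endfacet
 facet normal -0.082 0.795 -0.601
  outer loop
   vertex 3.3 4.8 4.1
   vertex 4.6 3.5 2.2
   vertex 2.0 2.4 1.1
  endloop
 endfacet
 facet normal -0.084 0.419 0.904
  outer loop
   vertex 3.3 4.8 4.1
   vertex 1.8 4.5 4.1
   vertex 4.7 4.0 4.6
  endloop
 endfacet
 facet normal 0.538 0.821 -0.193
  outer loop
   vertex 3.3 4.8 4.1
   vertex 4.7 4.0 4.6
   vertex 4.6 3.5 2.2
  endloop
 endfacet
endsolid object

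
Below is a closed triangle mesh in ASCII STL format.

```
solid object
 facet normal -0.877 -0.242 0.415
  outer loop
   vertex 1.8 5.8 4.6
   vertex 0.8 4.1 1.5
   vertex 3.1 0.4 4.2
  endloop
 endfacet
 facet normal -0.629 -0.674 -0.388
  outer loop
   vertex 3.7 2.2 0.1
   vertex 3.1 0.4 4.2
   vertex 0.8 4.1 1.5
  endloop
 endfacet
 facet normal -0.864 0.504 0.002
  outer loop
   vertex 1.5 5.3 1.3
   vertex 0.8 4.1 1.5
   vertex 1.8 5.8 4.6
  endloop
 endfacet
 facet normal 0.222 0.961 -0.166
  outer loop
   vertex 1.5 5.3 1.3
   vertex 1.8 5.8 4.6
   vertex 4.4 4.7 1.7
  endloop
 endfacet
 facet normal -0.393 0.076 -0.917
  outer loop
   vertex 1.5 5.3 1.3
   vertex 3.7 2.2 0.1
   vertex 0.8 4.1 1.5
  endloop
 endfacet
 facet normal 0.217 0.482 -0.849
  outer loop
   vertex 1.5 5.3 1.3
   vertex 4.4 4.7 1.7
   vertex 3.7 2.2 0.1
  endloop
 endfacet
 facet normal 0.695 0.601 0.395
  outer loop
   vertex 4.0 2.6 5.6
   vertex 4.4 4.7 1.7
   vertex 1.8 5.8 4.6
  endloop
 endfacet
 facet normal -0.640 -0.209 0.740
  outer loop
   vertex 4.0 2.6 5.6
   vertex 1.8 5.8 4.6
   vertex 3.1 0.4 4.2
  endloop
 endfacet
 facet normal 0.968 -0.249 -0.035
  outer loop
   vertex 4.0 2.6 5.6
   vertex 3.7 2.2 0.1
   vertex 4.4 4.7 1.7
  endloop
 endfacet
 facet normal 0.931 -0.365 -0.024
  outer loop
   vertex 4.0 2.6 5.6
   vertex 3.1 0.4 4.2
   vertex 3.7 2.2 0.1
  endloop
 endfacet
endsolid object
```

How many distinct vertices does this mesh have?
7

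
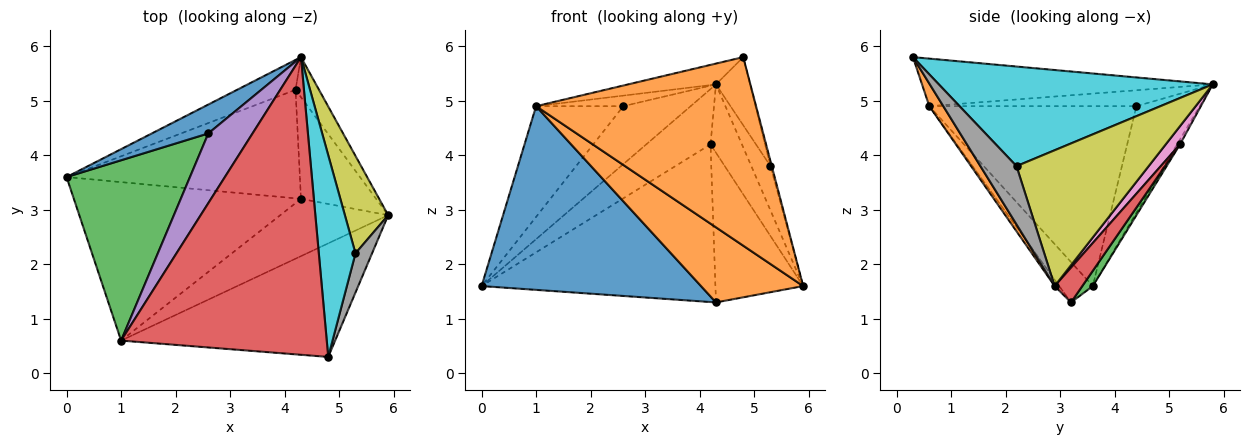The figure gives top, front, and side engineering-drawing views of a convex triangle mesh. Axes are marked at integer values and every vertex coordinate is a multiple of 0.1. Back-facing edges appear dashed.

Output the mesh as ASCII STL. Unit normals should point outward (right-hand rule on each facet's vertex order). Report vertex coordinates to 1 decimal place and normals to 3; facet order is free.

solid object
 facet normal -0.644 0.685 0.342
  outer loop
   vertex 2.6 4.4 4.9
   vertex 4.3 5.8 5.3
   vertex 0.0 3.6 1.6
  endloop
 endfacet
 facet normal 0.054 -0.855 -0.515
  outer loop
   vertex 1.0 0.6 4.9
   vertex 5.9 2.9 1.6
   vertex 4.8 0.3 5.8
  endloop
 endfacet
 facet normal -0.779 0.328 0.534
  outer loop
   vertex 1.0 0.6 4.9
   vertex 2.6 4.4 4.9
   vertex 0.0 3.6 1.6
  endloop
 endfacet
 facet normal -0.225 0.068 0.972
  outer loop
   vertex 1.0 0.6 4.9
   vertex 4.8 0.3 5.8
   vertex 4.3 5.8 5.3
  endloop
 endfacet
 facet normal -0.335 0.141 0.931
  outer loop
   vertex 1.0 0.6 4.9
   vertex 4.3 5.8 5.3
   vertex 2.6 4.4 4.9
  endloop
 endfacet
 facet normal -0.040 0.879 -0.476
  outer loop
   vertex 4.2 5.2 4.2
   vertex 0.0 3.6 1.6
   vertex 4.3 5.8 5.3
  endloop
 endfacet
 facet normal 0.366 0.803 -0.471
  outer loop
   vertex 4.2 5.2 4.2
   vertex 4.3 5.8 5.3
   vertex 5.9 2.9 1.6
  endloop
 endfacet
 facet normal 0.961 0.035 0.273
  outer loop
   vertex 5.3 2.2 3.8
   vertex 4.8 0.3 5.8
   vertex 5.9 2.9 1.6
  endloop
 endfacet
 facet normal 0.944 0.137 0.301
  outer loop
   vertex 5.3 2.2 3.8
   vertex 5.9 2.9 1.6
   vertex 4.3 5.8 5.3
  endloop
 endfacet
 facet normal 0.932 0.116 0.343
  outer loop
   vertex 5.3 2.2 3.8
   vertex 4.3 5.8 5.3
   vertex 4.8 0.3 5.8
  endloop
 endfacet
 facet normal -0.115 -0.752 -0.649
  outer loop
   vertex 4.3 3.2 1.3
   vertex 1.0 0.6 4.9
   vertex 0.0 3.6 1.6
  endloop
 endfacet
 facet normal -0.035 -0.795 -0.606
  outer loop
   vertex 4.3 3.2 1.3
   vertex 5.9 2.9 1.6
   vertex 1.0 0.6 4.9
  endloop
 endfacet
 facet normal 0.037 0.823 -0.566
  outer loop
   vertex 4.3 3.2 1.3
   vertex 0.0 3.6 1.6
   vertex 4.2 5.2 4.2
  endloop
 endfacet
 facet normal 0.252 0.801 -0.544
  outer loop
   vertex 4.3 3.2 1.3
   vertex 4.2 5.2 4.2
   vertex 5.9 2.9 1.6
  endloop
 endfacet
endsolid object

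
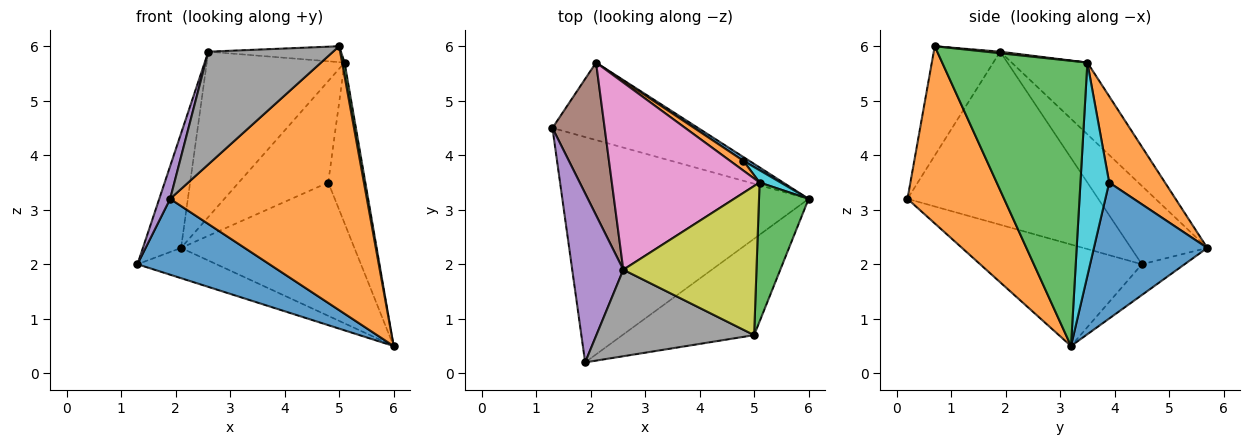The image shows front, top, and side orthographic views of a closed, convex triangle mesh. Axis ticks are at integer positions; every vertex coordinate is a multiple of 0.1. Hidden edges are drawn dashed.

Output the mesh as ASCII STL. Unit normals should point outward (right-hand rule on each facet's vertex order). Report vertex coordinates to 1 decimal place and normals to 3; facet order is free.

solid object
 facet normal -0.364 -0.297 -0.883
  outer loop
   vertex 1.9 0.2 3.2
   vertex 1.3 4.5 2.0
   vertex 6.0 3.2 0.5
  endloop
 endfacet
 facet normal 0.419 -0.853 -0.312
  outer loop
   vertex 5.0 0.7 6.0
   vertex 1.9 0.2 3.2
   vertex 6.0 3.2 0.5
  endloop
 endfacet
 facet normal 0.985 -0.017 0.171
  outer loop
   vertex 5.1 3.5 5.7
   vertex 5.0 0.7 6.0
   vertex 6.0 3.2 0.5
  endloop
 endfacet
 facet normal -0.193 0.357 -0.914
  outer loop
   vertex 2.1 5.7 2.3
   vertex 6.0 3.2 0.5
   vertex 1.3 4.5 2.0
  endloop
 endfacet
 facet normal -0.958 -0.055 0.283
  outer loop
   vertex 2.6 1.9 5.9
   vertex 1.3 4.5 2.0
   vertex 1.9 0.2 3.2
  endloop
 endfacet
 facet normal -0.768 0.384 0.512
  outer loop
   vertex 2.6 1.9 5.9
   vertex 2.1 5.7 2.3
   vertex 1.3 4.5 2.0
  endloop
 endfacet
 facet normal -0.342 0.622 0.704
  outer loop
   vertex 2.6 1.9 5.9
   vertex 5.1 3.5 5.7
   vertex 2.1 5.7 2.3
  endloop
 endfacet
 facet normal -0.389 -0.731 0.561
  outer loop
   vertex 2.6 1.9 5.9
   vertex 1.9 0.2 3.2
   vertex 5.0 0.7 6.0
  endloop
 endfacet
 facet normal 0.012 0.106 0.994
  outer loop
   vertex 2.6 1.9 5.9
   vertex 5.0 0.7 6.0
   vertex 5.1 3.5 5.7
  endloop
 endfacet
 facet normal 0.611 0.789 0.060
  outer loop
   vertex 4.8 3.9 3.5
   vertex 5.1 3.5 5.7
   vertex 6.0 3.2 0.5
  endloop
 endfacet
 facet normal 0.547 0.837 0.024
  outer loop
   vertex 4.8 3.9 3.5
   vertex 6.0 3.2 0.5
   vertex 2.1 5.7 2.3
  endloop
 endfacet
 facet normal 0.527 0.846 0.082
  outer loop
   vertex 4.8 3.9 3.5
   vertex 2.1 5.7 2.3
   vertex 5.1 3.5 5.7
  endloop
 endfacet
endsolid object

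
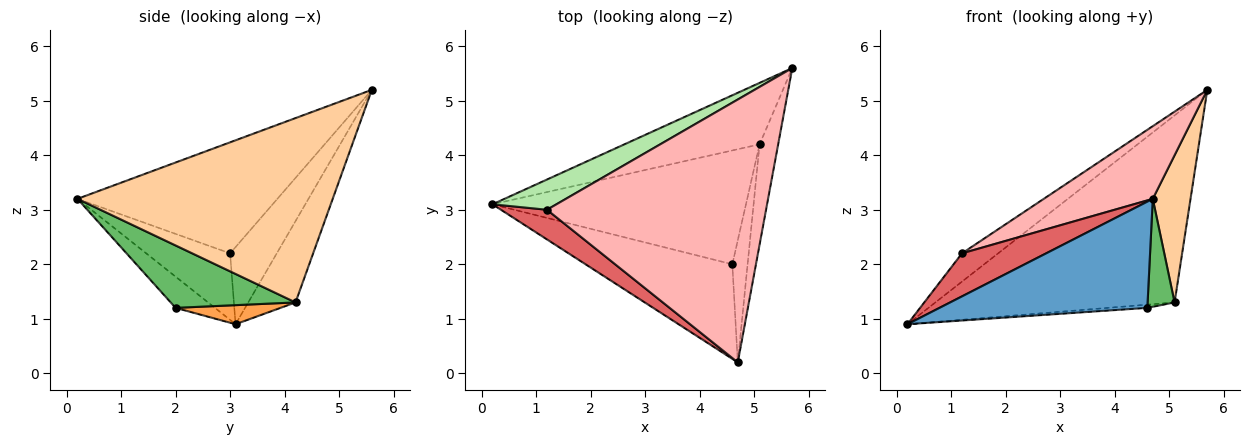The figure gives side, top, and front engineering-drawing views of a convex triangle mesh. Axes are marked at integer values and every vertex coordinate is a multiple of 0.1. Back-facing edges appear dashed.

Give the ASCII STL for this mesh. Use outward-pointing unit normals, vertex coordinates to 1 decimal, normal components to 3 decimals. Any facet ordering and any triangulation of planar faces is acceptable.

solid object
 facet normal -0.140 -0.739 -0.659
  outer loop
   vertex 4.6 2.0 1.2
   vertex 4.7 0.2 3.2
   vertex 0.2 3.1 0.9
  endloop
 endfacet
 facet normal -0.185 0.934 -0.307
  outer loop
   vertex 5.1 4.2 1.3
   vertex 0.2 3.1 0.9
   vertex 5.7 5.6 5.2
  endloop
 endfacet
 facet normal 0.075 0.028 -0.997
  outer loop
   vertex 5.1 4.2 1.3
   vertex 4.6 2.0 1.2
   vertex 0.2 3.1 0.9
  endloop
 endfacet
 facet normal 0.984 -0.146 -0.099
  outer loop
   vertex 5.1 4.2 1.3
   vertex 5.7 5.6 5.2
   vertex 4.7 0.2 3.2
  endloop
 endfacet
 facet normal 0.951 -0.205 -0.232
  outer loop
   vertex 5.1 4.2 1.3
   vertex 4.7 0.2 3.2
   vertex 4.6 2.0 1.2
  endloop
 endfacet
 facet normal -0.661 0.512 0.548
  outer loop
   vertex 1.2 3.0 2.2
   vertex 5.7 5.6 5.2
   vertex 0.2 3.1 0.9
  endloop
 endfacet
 facet normal -0.634 -0.636 0.439
  outer loop
   vertex 1.2 3.0 2.2
   vertex 0.2 3.1 0.9
   vertex 4.7 0.2 3.2
  endloop
 endfacet
 facet normal -0.439 -0.239 0.866
  outer loop
   vertex 1.2 3.0 2.2
   vertex 4.7 0.2 3.2
   vertex 5.7 5.6 5.2
  endloop
 endfacet
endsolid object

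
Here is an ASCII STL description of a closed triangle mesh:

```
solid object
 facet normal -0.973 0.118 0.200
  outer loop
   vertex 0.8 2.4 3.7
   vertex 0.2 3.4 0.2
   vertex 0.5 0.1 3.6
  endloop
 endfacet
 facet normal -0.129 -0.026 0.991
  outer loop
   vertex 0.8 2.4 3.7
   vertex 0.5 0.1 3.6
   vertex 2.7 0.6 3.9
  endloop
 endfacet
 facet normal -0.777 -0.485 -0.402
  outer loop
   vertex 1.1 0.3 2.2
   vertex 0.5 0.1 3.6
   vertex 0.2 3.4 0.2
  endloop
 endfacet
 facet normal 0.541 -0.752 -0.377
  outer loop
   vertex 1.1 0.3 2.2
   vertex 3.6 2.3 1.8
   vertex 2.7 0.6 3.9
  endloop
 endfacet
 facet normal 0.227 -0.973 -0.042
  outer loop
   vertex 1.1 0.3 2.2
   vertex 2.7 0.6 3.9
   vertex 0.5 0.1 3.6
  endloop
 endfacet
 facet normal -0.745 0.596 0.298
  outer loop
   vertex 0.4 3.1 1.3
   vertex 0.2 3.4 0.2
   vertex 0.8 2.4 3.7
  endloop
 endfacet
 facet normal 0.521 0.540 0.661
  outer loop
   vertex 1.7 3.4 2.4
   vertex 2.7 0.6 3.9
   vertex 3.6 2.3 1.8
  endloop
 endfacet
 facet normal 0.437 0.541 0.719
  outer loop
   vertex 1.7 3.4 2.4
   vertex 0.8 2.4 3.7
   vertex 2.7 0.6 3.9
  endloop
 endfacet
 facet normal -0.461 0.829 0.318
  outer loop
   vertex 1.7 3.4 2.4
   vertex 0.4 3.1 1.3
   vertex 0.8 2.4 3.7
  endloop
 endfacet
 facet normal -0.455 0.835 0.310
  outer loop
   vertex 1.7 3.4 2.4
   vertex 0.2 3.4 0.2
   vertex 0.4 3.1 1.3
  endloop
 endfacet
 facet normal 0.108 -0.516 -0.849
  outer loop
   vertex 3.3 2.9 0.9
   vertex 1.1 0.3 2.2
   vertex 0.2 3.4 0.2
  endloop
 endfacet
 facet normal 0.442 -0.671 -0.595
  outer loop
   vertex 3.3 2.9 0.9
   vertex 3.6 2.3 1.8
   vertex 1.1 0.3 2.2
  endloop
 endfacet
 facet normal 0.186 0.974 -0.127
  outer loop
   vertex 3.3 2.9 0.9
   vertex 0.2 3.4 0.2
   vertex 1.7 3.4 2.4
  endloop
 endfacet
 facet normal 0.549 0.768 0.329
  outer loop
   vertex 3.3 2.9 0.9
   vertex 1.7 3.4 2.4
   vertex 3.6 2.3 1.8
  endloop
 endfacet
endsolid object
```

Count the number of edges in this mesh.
21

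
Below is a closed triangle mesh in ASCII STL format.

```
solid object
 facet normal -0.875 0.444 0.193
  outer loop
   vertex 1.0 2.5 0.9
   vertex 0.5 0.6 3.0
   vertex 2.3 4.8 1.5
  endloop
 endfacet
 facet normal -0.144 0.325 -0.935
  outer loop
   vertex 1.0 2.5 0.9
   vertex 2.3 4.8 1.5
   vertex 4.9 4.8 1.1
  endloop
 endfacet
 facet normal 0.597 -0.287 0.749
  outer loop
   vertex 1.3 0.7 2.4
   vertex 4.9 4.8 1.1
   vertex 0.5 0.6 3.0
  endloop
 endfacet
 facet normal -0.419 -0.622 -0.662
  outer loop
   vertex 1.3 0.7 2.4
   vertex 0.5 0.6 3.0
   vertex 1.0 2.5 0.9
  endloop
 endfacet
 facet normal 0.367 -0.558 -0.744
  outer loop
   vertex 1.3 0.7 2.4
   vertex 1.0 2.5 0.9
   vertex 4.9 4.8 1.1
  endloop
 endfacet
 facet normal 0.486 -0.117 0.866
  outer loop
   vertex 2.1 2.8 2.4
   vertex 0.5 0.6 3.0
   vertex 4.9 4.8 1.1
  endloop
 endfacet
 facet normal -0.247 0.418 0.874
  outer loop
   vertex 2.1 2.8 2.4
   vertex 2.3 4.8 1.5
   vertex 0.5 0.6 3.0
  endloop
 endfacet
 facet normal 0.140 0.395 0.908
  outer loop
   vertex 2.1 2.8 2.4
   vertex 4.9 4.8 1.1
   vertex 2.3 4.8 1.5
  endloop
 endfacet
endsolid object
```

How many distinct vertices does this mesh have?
6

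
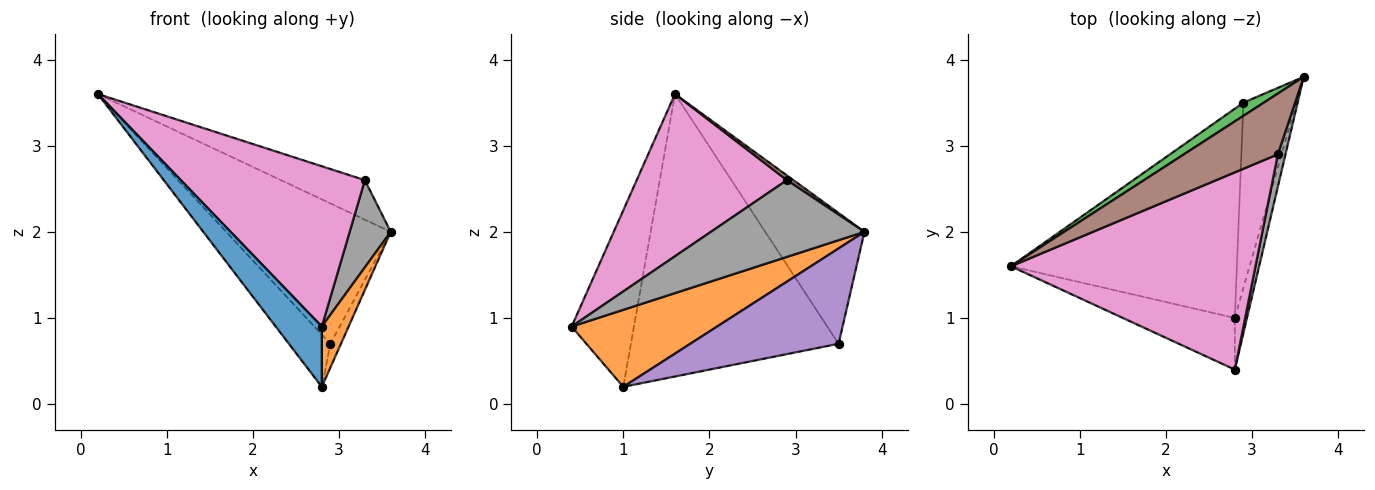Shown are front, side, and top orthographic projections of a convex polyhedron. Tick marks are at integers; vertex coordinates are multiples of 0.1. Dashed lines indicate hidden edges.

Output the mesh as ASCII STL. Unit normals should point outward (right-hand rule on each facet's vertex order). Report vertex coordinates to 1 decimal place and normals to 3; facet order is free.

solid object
 facet normal -0.716 -0.530 -0.454
  outer loop
   vertex 2.8 1.0 0.2
   vertex 2.8 0.4 0.9
   vertex 0.2 1.6 3.6
  endloop
 endfacet
 facet normal 0.972 -0.179 -0.153
  outer loop
   vertex 2.8 1.0 0.2
   vertex 3.6 3.8 2.0
   vertex 2.8 0.4 0.9
  endloop
 endfacet
 facet normal -0.515 0.854 0.080
  outer loop
   vertex 2.9 3.5 0.7
   vertex 0.2 1.6 3.6
   vertex 3.6 3.8 2.0
  endloop
 endfacet
 facet normal -0.772 0.154 -0.617
  outer loop
   vertex 2.9 3.5 0.7
   vertex 2.8 1.0 0.2
   vertex 0.2 1.6 3.6
  endloop
 endfacet
 facet normal 0.873 0.062 -0.484
  outer loop
   vertex 2.9 3.5 0.7
   vertex 3.6 3.8 2.0
   vertex 2.8 1.0 0.2
  endloop
 endfacet
 facet normal 0.042 0.545 0.838
  outer loop
   vertex 3.3 2.9 2.6
   vertex 3.6 3.8 2.0
   vertex 0.2 1.6 3.6
  endloop
 endfacet
 facet normal 0.458 -0.561 0.690
  outer loop
   vertex 3.3 2.9 2.6
   vertex 0.2 1.6 3.6
   vertex 2.8 0.4 0.9
  endloop
 endfacet
 facet normal 0.962 -0.257 0.095
  outer loop
   vertex 3.3 2.9 2.6
   vertex 2.8 0.4 0.9
   vertex 3.6 3.8 2.0
  endloop
 endfacet
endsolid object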